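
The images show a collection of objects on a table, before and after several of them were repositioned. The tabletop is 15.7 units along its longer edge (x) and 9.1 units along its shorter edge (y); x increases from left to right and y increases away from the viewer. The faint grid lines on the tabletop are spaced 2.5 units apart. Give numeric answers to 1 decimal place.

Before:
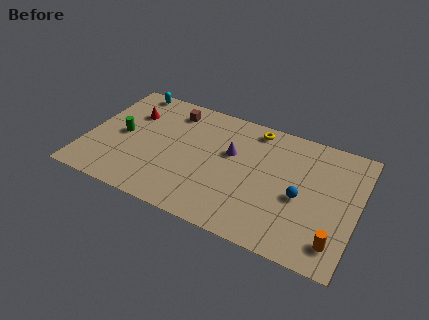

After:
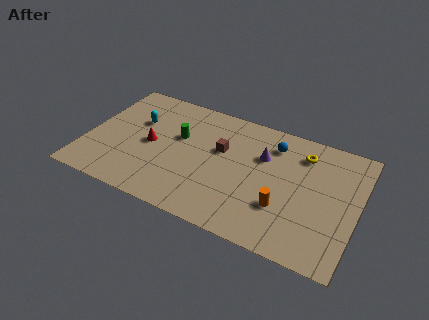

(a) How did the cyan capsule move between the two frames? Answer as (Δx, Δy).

(0.8, -2.4)

From the two frames, the cyan capsule sits at roughly (1.9, 8.3) before and (2.7, 5.9) after.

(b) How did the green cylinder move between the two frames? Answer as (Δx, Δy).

(3.2, 1.1)

From the two frames, the green cylinder sits at roughly (2.0, 4.5) before and (5.2, 5.6) after.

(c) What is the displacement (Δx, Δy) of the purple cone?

(1.8, 0.5)

The purple cone started near (8.3, 5.6) and ended near (10.1, 6.1).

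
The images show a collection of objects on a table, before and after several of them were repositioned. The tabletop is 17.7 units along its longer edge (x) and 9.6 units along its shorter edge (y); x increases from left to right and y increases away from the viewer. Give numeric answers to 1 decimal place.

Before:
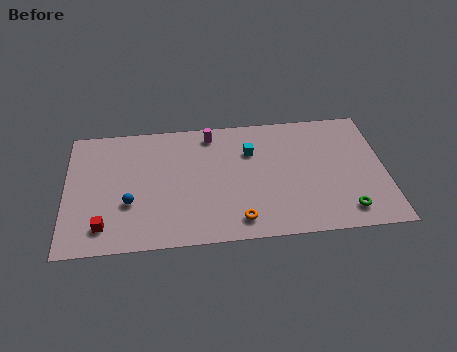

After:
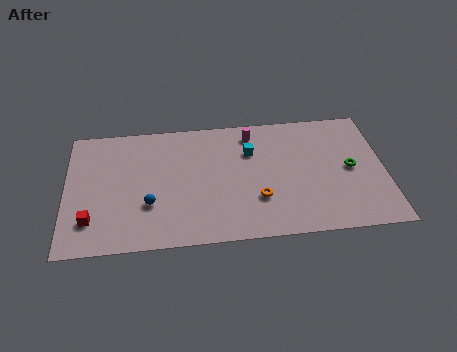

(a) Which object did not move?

the cyan cube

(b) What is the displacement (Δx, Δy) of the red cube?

(-0.7, 0.5)

The red cube was at about (2.1, 1.8) and moved to about (1.4, 2.3).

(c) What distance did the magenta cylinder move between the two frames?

2.3

The magenta cylinder was near (8.1, 8.3) before and (10.4, 8.1) after, so it travelled √(2.3² + 0.2²) ≈ 2.3 units.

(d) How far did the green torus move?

3.2

From (15.4, 1.6) to (15.8, 4.8), the green torus covered √(0.4² + 3.2²) ≈ 3.2 units.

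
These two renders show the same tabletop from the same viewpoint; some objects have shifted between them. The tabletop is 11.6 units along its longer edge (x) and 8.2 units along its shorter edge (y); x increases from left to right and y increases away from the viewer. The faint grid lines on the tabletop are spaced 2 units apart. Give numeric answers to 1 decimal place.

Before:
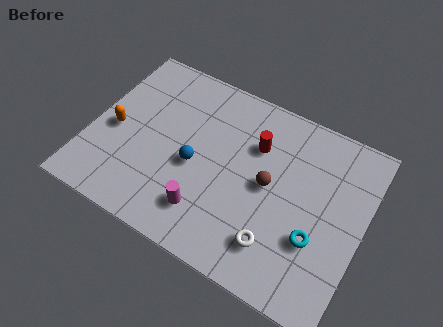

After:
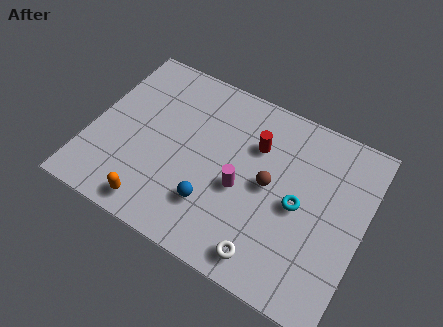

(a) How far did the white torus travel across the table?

0.8

From (8.3, 1.8) to (8.0, 1.1), the white torus covered √(0.3² + 0.7²) ≈ 0.8 units.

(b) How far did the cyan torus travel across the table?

1.4

From (9.8, 2.8) to (8.9, 3.9), the cyan torus covered √(0.9² + 1.1²) ≈ 1.4 units.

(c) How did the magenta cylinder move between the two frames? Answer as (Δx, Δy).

(1.2, 1.7)

From the two frames, the magenta cylinder sits at roughly (5.3, 1.8) before and (6.5, 3.5) after.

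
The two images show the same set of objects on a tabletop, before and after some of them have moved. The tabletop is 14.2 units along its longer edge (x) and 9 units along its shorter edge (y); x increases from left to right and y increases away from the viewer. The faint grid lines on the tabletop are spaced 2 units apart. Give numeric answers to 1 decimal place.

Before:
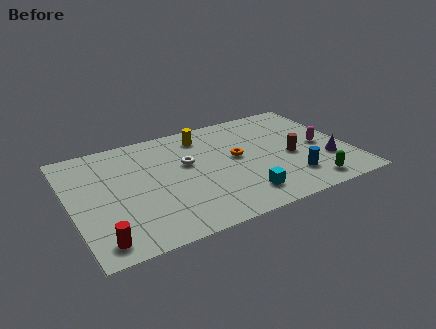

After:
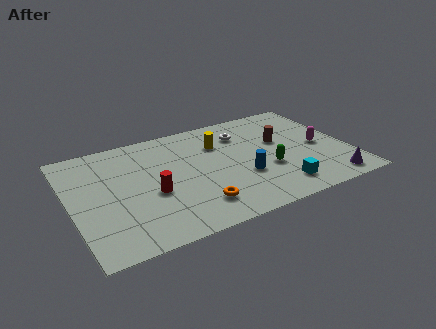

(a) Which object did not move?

the magenta capsule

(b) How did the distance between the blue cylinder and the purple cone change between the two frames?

+2.6

They were about 2.1 units apart before and 4.7 after — 2.6 units further apart.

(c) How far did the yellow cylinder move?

1.2

The yellow cylinder was near (7.1, 7.4) before and (7.8, 6.4) after, so it travelled √(0.7² + 1.0²) ≈ 1.2 units.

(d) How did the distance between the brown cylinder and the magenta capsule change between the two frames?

+0.6

The distance was about 1.6 in the first image and 2.2 in the second, so they moved 0.6 units further apart.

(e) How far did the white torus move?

3.4

The white torus was near (6.0, 5.4) before and (9.1, 6.8) after, so it travelled √(3.1² + 1.4²) ≈ 3.4 units.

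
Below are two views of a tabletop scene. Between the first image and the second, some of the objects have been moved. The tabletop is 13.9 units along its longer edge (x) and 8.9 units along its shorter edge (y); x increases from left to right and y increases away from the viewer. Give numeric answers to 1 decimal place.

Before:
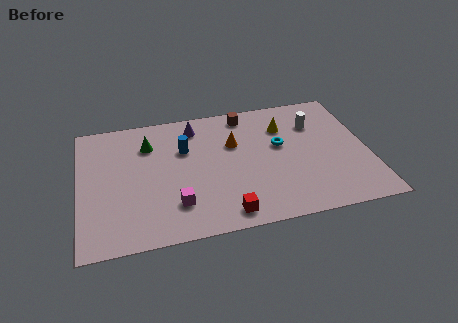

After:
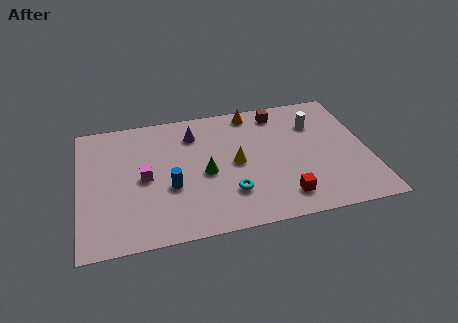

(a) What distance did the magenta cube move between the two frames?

2.5

The magenta cube moved from about (4.5, 2.2) to (3.1, 4.3), a distance of √(1.4² + 2.1²) ≈ 2.5.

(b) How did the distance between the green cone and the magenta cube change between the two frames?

-1.6

They were about 4.5 units apart before and 2.9 after — 1.6 units closer together.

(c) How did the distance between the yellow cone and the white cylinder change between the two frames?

+3.0

The distance was about 1.5 in the first image and 4.5 in the second, so they moved 3.0 units further apart.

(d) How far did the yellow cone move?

3.3

The yellow cone moved from about (10.0, 6.5) to (7.5, 4.4), a distance of √(2.5² + 2.1²) ≈ 3.3.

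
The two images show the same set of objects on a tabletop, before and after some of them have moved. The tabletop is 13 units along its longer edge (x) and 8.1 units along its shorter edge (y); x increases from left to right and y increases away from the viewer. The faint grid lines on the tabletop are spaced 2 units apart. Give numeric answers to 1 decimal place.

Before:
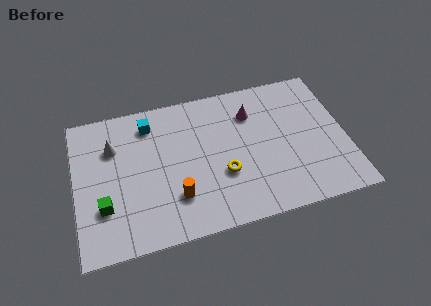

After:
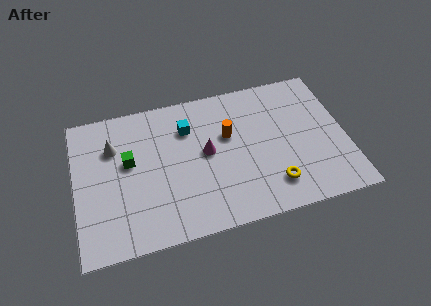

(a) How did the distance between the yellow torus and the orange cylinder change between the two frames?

+1.4

They were about 2.4 units apart before and 3.8 after — 1.4 units further apart.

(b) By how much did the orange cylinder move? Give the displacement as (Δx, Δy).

(2.7, 2.8)

From the two frames, the orange cylinder sits at roughly (4.7, 2.2) before and (7.4, 5.0) after.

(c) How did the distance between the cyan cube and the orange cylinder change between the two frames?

-2.4

They were about 4.5 units apart before and 2.1 after — 2.4 units closer together.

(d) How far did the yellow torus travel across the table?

2.6

From (7.0, 2.9) to (9.3, 1.7), the yellow torus covered √(2.3² + 1.2²) ≈ 2.6 units.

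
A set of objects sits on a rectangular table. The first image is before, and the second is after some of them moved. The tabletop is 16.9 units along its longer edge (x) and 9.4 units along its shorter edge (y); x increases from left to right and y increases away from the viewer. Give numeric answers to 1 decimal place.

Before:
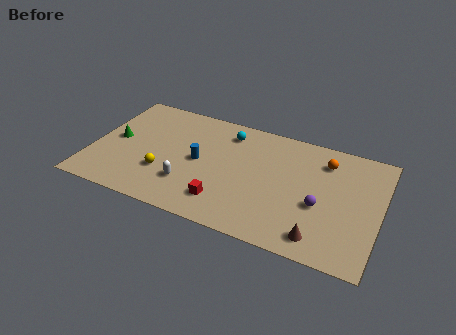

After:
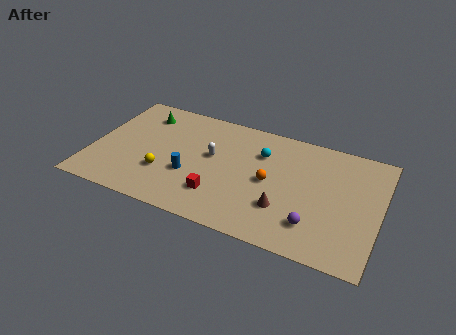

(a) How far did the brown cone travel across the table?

2.6

The brown cone moved from about (13.7, 1.4) to (11.5, 2.8), a distance of √(2.2² + 1.4²) ≈ 2.6.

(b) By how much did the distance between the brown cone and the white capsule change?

-2.7

Before: roughly 7.9 units apart; after: 5.2. That's 2.7 units closer together.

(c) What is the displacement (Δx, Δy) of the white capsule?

(1.1, 2.8)

The white capsule started near (5.9, 2.6) and ended near (7.0, 5.4).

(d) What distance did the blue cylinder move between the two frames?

1.4

The blue cylinder moved from about (6.3, 4.7) to (5.9, 3.4), a distance of √(0.4² + 1.3²) ≈ 1.4.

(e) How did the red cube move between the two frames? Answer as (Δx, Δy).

(-0.4, 0.4)

The red cube was at about (8.1, 2.0) and moved to about (7.7, 2.4).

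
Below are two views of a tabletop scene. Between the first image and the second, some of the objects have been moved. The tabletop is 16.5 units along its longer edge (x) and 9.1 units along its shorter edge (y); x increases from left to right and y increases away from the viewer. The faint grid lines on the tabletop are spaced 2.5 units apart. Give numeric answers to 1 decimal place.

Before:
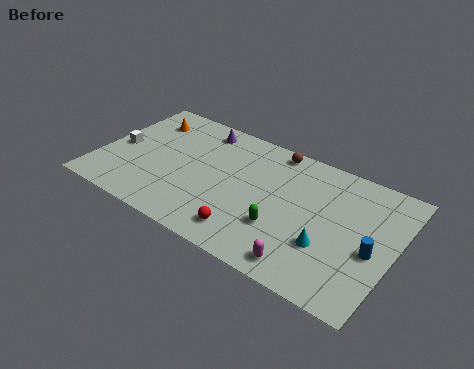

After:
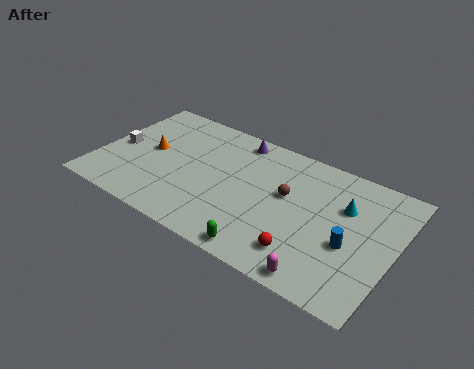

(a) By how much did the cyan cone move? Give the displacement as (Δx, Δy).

(0.5, 3.1)

From the two frames, the cyan cone sits at roughly (13.1, 3.0) before and (13.6, 6.1) after.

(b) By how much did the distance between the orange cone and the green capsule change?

-1.3

The distance was about 9.6 in the first image and 8.3 in the second, so they moved 1.3 units closer together.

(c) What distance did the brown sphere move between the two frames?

3.1

The brown sphere was near (9.3, 8.2) before and (10.5, 5.3) after, so it travelled √(1.2² + 2.9²) ≈ 3.1 units.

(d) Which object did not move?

the white cube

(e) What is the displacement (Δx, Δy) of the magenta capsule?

(0.9, -0.3)

From the two frames, the magenta capsule sits at roughly (12.2, 1.2) before and (13.1, 0.9) after.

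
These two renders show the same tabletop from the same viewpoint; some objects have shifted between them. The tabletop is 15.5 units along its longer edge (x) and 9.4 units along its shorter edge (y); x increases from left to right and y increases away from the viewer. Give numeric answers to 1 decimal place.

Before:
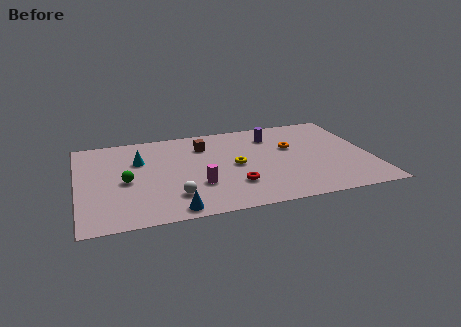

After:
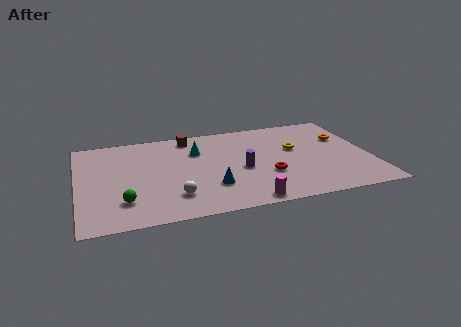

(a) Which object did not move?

the white sphere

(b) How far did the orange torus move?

2.9

From (11.4, 5.8) to (14.3, 6.2), the orange torus covered √(2.9² + 0.4²) ≈ 2.9 units.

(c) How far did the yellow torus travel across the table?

3.4

The yellow torus moved from about (8.3, 4.6) to (11.6, 5.6), a distance of √(3.3² + 1.0²) ≈ 3.4.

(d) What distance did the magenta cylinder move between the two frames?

3.3

The magenta cylinder was near (6.2, 3.0) before and (8.6, 0.8) after, so it travelled √(2.4² + 2.2²) ≈ 3.3 units.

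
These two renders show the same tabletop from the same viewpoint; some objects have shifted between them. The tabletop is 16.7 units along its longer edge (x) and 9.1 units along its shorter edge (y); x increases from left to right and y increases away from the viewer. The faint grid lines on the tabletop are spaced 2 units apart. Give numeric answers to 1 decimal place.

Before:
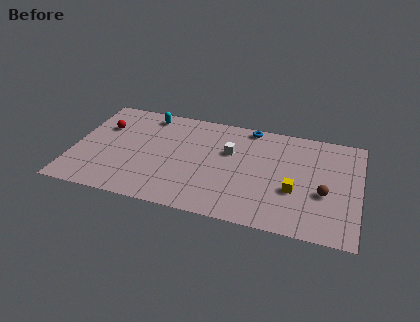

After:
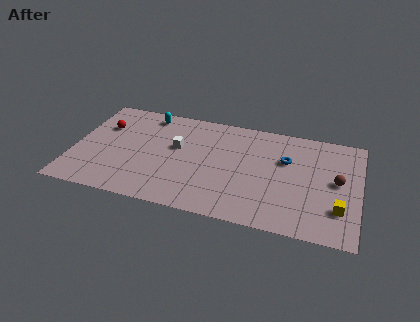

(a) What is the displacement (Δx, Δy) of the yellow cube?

(2.6, -0.9)

The yellow cube started near (13.0, 3.4) and ended near (15.6, 2.5).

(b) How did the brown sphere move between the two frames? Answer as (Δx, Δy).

(0.7, 1.2)

The brown sphere started near (14.7, 3.6) and ended near (15.4, 4.8).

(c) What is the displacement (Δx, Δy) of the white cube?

(-3.1, -0.4)

The white cube was at about (9.1, 5.8) and moved to about (6.0, 5.4).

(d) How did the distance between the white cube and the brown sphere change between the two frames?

+3.4

Before: roughly 6.0 units apart; after: 9.4. That's 3.4 units further apart.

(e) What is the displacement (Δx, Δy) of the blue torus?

(2.3, -2.4)

From the two frames, the blue torus sits at roughly (10.1, 8.3) before and (12.4, 5.9) after.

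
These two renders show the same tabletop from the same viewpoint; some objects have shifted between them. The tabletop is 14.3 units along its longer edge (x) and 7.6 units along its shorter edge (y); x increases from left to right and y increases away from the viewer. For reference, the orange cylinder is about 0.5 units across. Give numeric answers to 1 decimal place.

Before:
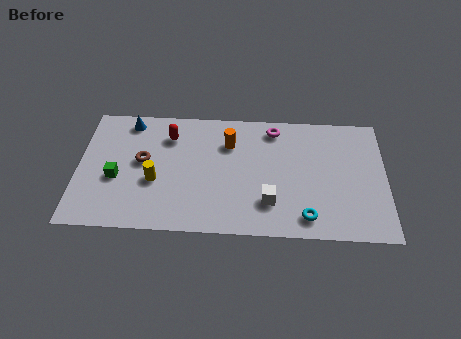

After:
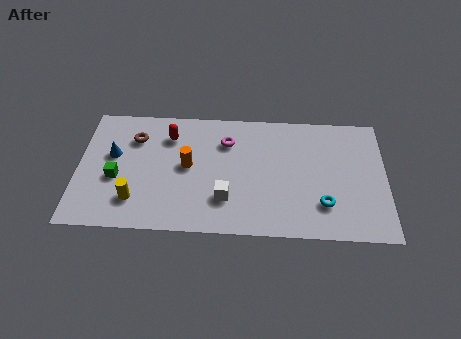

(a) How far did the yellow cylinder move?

1.5

From (3.6, 3.0) to (2.7, 1.8), the yellow cylinder covered √(0.9² + 1.2²) ≈ 1.5 units.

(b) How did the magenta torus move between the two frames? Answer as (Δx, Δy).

(-2.2, -0.9)

The magenta torus was at about (9.1, 6.5) and moved to about (6.9, 5.6).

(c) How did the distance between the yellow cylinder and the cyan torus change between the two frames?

+1.5

The distance was about 7.2 in the first image and 8.7 in the second, so they moved 1.5 units further apart.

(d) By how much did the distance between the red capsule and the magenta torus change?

-2.2

They were about 4.9 units apart before and 2.7 after — 2.2 units closer together.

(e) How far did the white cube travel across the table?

2.0

The white cube was near (8.9, 2.0) before and (6.9, 2.1) after, so it travelled √(2.0² + 0.1²) ≈ 2.0 units.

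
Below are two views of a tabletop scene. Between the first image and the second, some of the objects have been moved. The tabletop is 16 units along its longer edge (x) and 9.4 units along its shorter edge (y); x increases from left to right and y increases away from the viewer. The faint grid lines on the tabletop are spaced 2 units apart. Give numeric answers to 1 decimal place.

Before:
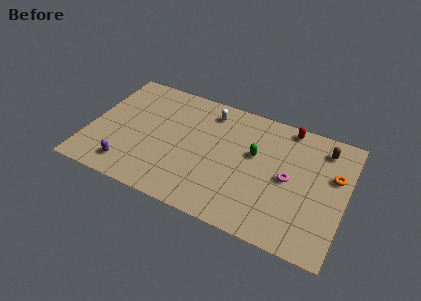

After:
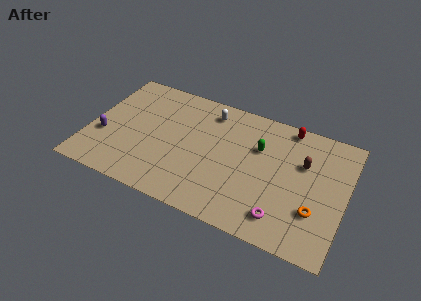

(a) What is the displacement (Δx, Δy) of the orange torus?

(-0.9, -3.0)

The orange torus started near (15.2, 5.9) and ended near (14.3, 2.9).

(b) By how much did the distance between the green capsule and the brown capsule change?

-1.8

The distance was about 4.6 in the first image and 2.8 in the second, so they moved 1.8 units closer together.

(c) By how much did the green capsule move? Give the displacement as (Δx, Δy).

(0.2, 0.6)

The green capsule started near (10.3, 5.6) and ended near (10.5, 6.2).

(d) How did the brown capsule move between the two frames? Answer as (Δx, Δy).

(-1.1, -1.6)

The brown capsule was at about (14.4, 7.7) and moved to about (13.3, 6.1).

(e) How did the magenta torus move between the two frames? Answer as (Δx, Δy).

(-0.1, -2.9)

The magenta torus started near (12.5, 4.6) and ended near (12.4, 1.7).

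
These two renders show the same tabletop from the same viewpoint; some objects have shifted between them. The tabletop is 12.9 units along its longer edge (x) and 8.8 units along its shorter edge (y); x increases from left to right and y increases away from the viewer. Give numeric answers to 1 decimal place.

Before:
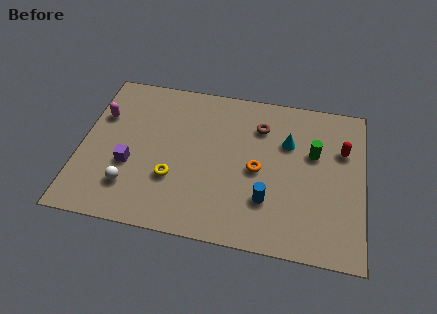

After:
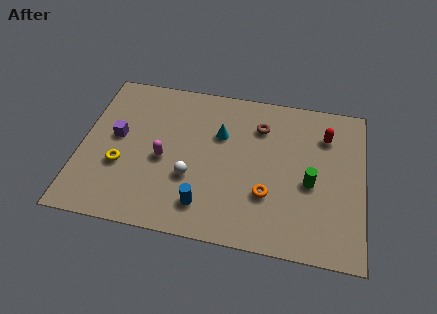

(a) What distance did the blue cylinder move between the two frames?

2.9

The blue cylinder moved from about (8.6, 2.5) to (5.8, 1.7), a distance of √(2.8² + 0.8²) ≈ 2.9.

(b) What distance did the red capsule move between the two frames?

1.1

The red capsule was near (11.9, 5.9) before and (11.1, 6.6) after, so it travelled √(0.8² + 0.7²) ≈ 1.1 units.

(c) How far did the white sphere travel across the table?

2.9

The white sphere moved from about (2.4, 2.1) to (5.1, 3.1), a distance of √(2.7² + 1.0²) ≈ 2.9.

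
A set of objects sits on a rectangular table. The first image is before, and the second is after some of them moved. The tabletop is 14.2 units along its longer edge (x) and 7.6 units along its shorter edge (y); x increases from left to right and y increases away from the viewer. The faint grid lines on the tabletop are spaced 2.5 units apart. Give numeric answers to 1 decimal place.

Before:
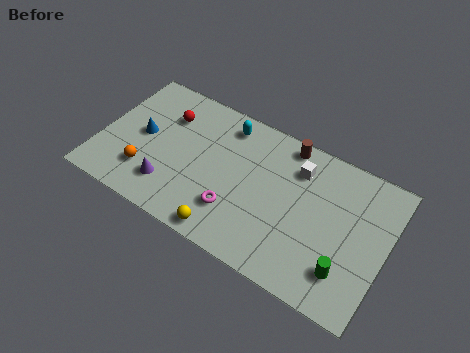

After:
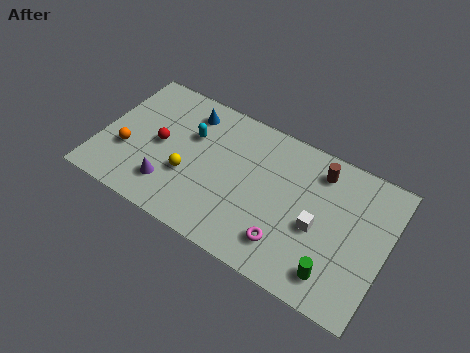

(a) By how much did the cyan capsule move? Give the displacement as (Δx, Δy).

(-1.6, -1.4)

The cyan capsule started near (5.9, 6.4) and ended near (4.3, 5.0).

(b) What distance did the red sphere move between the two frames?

1.7

The red sphere was near (3.0, 5.5) before and (2.9, 3.8) after, so it travelled √(0.1² + 1.7²) ≈ 1.7 units.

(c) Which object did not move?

the purple cone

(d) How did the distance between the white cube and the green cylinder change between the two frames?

-2.7

The distance was about 4.9 in the first image and 2.2 in the second, so they moved 2.7 units closer together.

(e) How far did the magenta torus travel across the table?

2.6

The magenta torus moved from about (7.0, 2.1) to (9.6, 1.7), a distance of √(2.6² + 0.4²) ≈ 2.6.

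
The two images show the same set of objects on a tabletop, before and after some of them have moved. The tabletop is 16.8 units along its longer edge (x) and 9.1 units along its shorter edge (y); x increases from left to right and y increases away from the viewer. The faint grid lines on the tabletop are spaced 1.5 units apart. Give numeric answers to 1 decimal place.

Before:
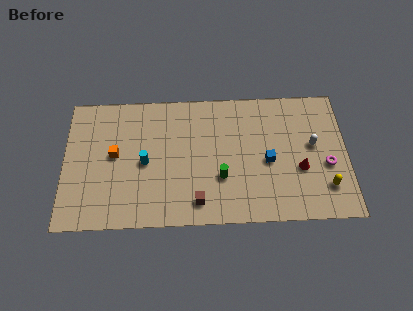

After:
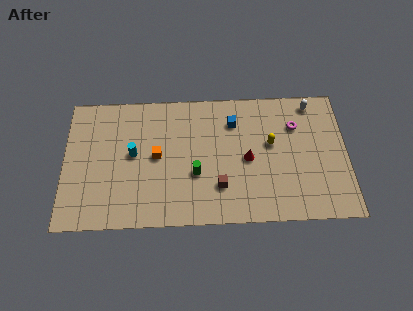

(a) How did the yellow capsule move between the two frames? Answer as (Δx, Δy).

(-3.2, 3.1)

The yellow capsule started near (15.5, 2.2) and ended near (12.3, 5.3).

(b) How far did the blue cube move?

3.4

The blue cube moved from about (12.1, 4.1) to (10.1, 6.9), a distance of √(2.0² + 2.8²) ≈ 3.4.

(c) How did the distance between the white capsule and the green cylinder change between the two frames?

+2.5

The distance was about 5.9 in the first image and 8.4 in the second, so they moved 2.5 units further apart.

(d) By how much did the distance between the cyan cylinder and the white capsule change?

+1.1

Before: roughly 10.0 units apart; after: 11.1. That's 1.1 units further apart.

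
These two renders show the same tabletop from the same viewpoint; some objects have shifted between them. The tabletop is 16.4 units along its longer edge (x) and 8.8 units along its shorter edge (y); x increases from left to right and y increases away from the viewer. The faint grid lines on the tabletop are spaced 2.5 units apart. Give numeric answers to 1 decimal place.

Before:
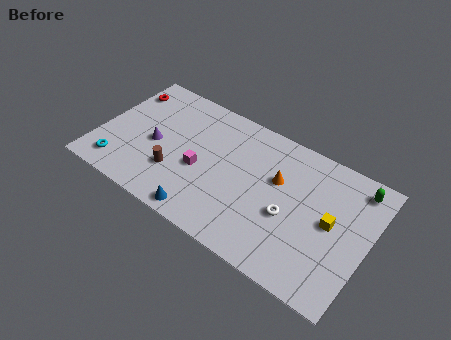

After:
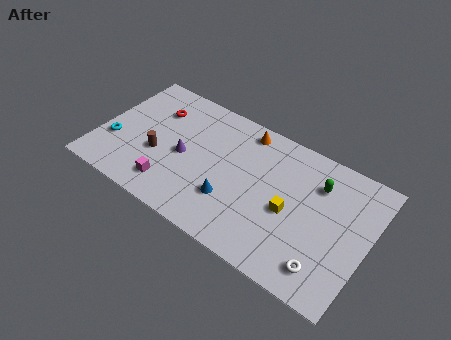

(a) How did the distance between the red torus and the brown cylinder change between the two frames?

-2.7

They were about 5.8 units apart before and 3.1 after — 2.7 units closer together.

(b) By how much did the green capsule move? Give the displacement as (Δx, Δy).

(-2.2, -1.0)

The green capsule was at about (15.3, 7.5) and moved to about (13.1, 6.5).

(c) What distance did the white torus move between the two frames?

3.2

The white torus was near (11.8, 3.6) before and (14.3, 1.6) after, so it travelled √(2.5² + 2.0²) ≈ 3.2 units.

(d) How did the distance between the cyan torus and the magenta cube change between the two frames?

-1.2

The distance was about 5.2 in the first image and 4.0 in the second, so they moved 1.2 units closer together.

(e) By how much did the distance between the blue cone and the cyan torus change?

+2.0

The distance was about 5.4 in the first image and 7.4 in the second, so they moved 2.0 units further apart.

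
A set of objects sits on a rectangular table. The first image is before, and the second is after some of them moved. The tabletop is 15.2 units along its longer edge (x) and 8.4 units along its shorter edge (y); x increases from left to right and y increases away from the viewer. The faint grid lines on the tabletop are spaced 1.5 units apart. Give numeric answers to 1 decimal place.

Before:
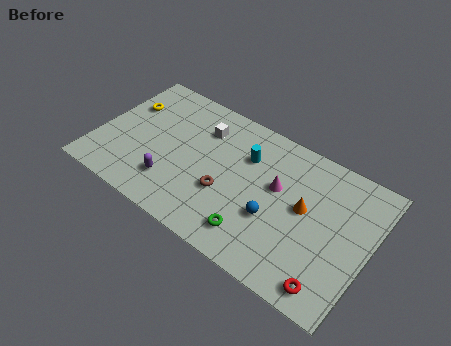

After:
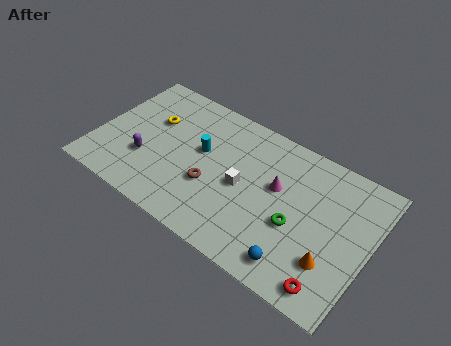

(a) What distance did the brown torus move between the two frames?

0.8

From (7.4, 3.1) to (6.6, 3.1), the brown torus covered √(0.8² + 0.0²) ≈ 0.8 units.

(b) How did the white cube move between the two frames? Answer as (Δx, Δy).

(2.7, -2.3)

The white cube was at about (5.5, 6.3) and moved to about (8.2, 4.0).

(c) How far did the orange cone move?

2.8

The orange cone moved from about (11.6, 4.6) to (13.4, 2.4), a distance of √(1.8² + 2.2²) ≈ 2.8.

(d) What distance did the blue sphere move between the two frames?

2.4

The blue sphere was near (10.1, 3.1) before and (11.7, 1.3) after, so it travelled √(1.6² + 1.8²) ≈ 2.4 units.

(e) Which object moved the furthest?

the white cube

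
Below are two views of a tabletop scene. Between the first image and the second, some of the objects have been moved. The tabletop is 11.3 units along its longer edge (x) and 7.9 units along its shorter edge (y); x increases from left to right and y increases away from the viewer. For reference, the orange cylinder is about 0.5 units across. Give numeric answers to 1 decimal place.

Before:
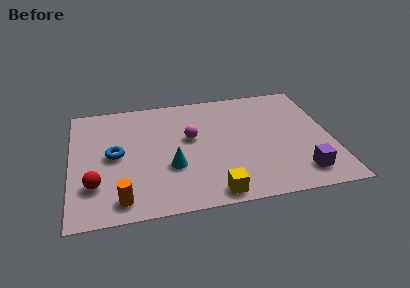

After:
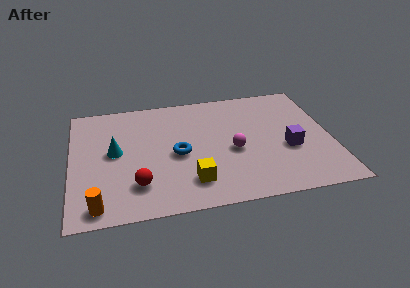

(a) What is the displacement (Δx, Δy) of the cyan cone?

(-2.4, 1.4)

The cyan cone started near (4.3, 2.8) and ended near (1.9, 4.2).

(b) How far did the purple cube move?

1.7

The purple cube was near (9.8, 1.4) before and (9.4, 3.1) after, so it travelled √(0.4² + 1.7²) ≈ 1.7 units.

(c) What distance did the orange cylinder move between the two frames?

1.0

From (2.1, 1.1) to (1.1, 0.9), the orange cylinder covered √(1.0² + 0.2²) ≈ 1.0 units.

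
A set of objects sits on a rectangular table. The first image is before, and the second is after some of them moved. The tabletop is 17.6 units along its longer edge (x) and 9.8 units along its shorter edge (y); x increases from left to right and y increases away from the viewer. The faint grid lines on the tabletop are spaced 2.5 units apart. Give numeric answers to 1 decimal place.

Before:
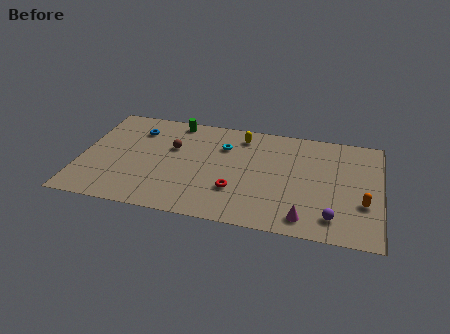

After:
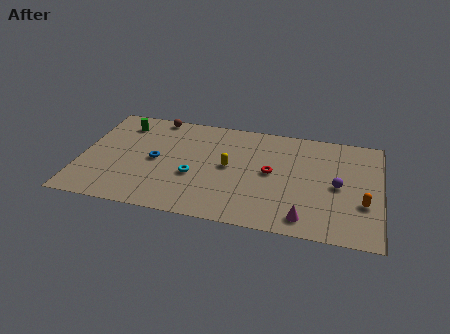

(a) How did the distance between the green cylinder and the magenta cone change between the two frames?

+2.0

They were about 10.9 units apart before and 12.9 after — 2.0 units further apart.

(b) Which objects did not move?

the magenta cone and the orange capsule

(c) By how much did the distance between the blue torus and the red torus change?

-0.8

They were about 7.6 units apart before and 6.8 after — 0.8 units closer together.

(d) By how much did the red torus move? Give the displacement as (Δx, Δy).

(2.0, 2.1)

The red torus started near (9.2, 3.0) and ended near (11.2, 5.1).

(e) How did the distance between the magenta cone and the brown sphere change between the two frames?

+2.6

Before: roughly 9.3 units apart; after: 11.9. That's 2.6 units further apart.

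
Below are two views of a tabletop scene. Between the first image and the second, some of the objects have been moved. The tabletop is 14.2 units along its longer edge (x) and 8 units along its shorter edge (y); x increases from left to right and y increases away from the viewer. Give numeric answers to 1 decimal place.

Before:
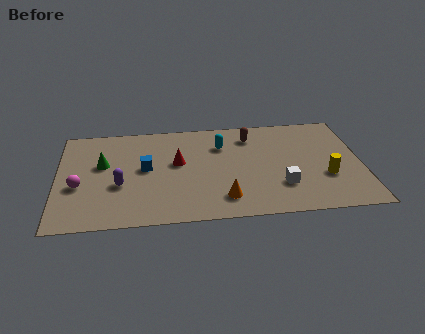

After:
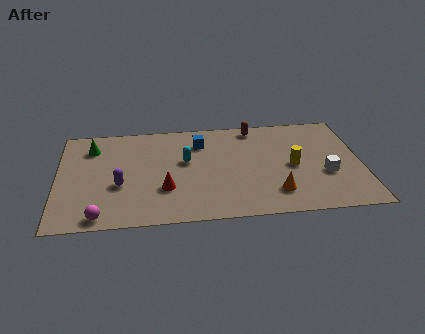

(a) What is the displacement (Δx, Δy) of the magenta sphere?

(1.0, -2.4)

From the two frames, the magenta sphere sits at roughly (1.0, 3.2) before and (2.0, 0.8) after.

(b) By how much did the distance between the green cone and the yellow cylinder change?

-0.9

They were about 10.6 units apart before and 9.7 after — 0.9 units closer together.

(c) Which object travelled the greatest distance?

the blue cube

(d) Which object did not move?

the purple capsule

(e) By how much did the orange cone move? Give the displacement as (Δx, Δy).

(2.4, 0.2)

The orange cone was at about (7.7, 1.6) and moved to about (10.1, 1.8).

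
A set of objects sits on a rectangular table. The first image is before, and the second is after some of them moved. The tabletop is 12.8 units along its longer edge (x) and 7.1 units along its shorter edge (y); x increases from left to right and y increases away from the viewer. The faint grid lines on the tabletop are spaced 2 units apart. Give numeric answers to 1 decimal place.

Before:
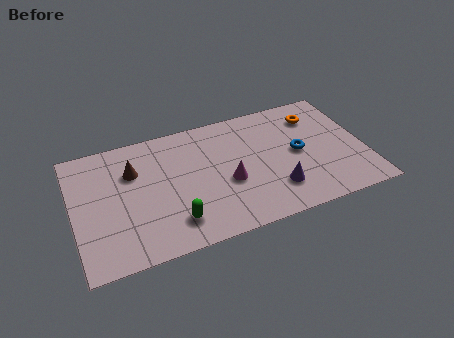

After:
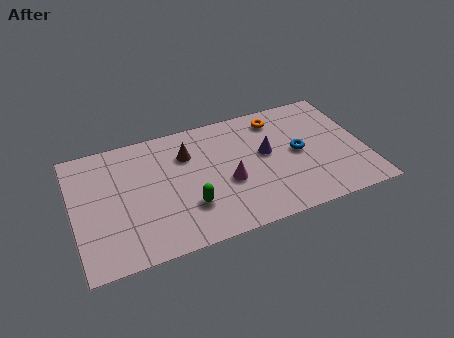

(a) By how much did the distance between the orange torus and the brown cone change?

-4.0

The distance was about 8.2 in the first image and 4.2 in the second, so they moved 4.0 units closer together.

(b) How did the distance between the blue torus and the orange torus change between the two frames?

+0.3

They were about 2.1 units apart before and 2.4 after — 0.3 units further apart.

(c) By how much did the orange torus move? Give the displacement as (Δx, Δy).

(-1.7, 0.4)

The orange torus was at about (10.9, 5.5) and moved to about (9.2, 5.9).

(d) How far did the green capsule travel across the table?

0.9

The green capsule was near (4.2, 1.5) before and (4.9, 2.1) after, so it travelled √(0.7² + 0.6²) ≈ 0.9 units.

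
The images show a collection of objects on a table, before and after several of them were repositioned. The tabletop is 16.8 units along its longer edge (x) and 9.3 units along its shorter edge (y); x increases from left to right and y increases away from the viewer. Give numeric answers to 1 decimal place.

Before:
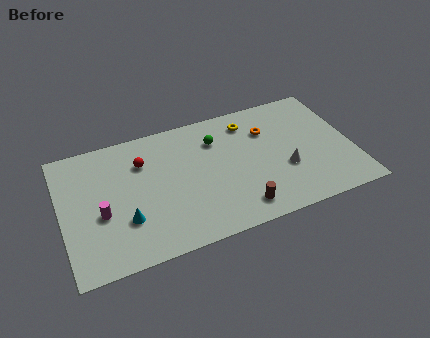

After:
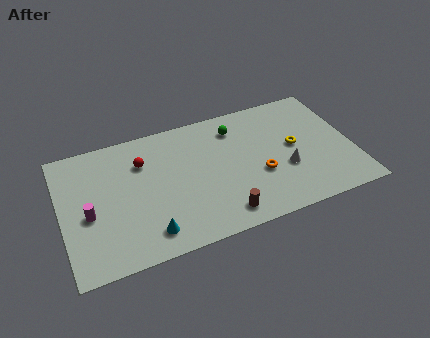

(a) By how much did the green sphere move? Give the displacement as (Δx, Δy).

(1.2, 0.5)

The green sphere was at about (9.1, 6.9) and moved to about (10.3, 7.4).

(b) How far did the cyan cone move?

1.8

The cyan cone moved from about (3.5, 2.9) to (4.7, 1.6), a distance of √(1.2² + 1.3²) ≈ 1.8.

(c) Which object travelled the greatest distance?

the yellow torus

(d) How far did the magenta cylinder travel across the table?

0.7

The magenta cylinder moved from about (2.2, 3.8) to (1.5, 4.0), a distance of √(0.7² + 0.2²) ≈ 0.7.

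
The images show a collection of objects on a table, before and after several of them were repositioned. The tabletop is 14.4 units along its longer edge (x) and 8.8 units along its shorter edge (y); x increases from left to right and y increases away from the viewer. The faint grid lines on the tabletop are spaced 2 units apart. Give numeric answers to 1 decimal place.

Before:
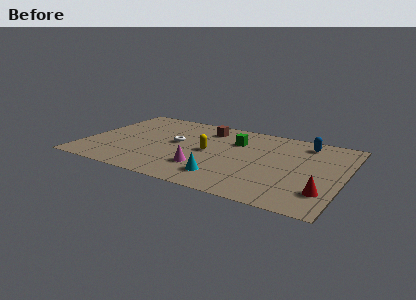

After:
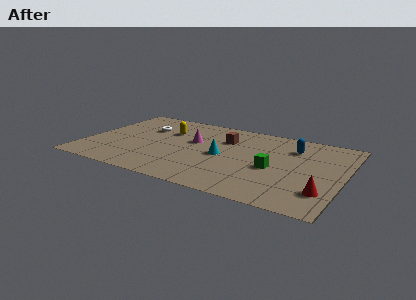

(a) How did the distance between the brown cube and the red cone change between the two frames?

-1.5

Before: roughly 8.6 units apart; after: 7.1. That's 1.5 units closer together.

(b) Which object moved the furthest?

the green cube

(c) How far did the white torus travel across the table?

2.3

From (5.0, 4.8) to (3.0, 6.0), the white torus covered √(2.0² + 1.2²) ≈ 2.3 units.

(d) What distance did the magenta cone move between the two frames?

3.1

The magenta cone was near (6.9, 2.4) before and (5.9, 5.3) after, so it travelled √(1.0² + 2.9²) ≈ 3.1 units.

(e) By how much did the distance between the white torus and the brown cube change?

+1.9

The distance was about 2.7 in the first image and 4.6 in the second, so they moved 1.9 units further apart.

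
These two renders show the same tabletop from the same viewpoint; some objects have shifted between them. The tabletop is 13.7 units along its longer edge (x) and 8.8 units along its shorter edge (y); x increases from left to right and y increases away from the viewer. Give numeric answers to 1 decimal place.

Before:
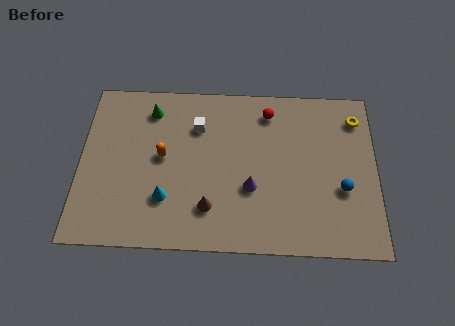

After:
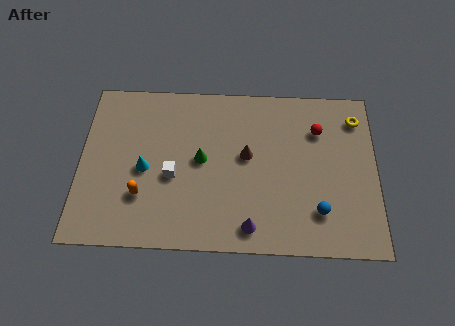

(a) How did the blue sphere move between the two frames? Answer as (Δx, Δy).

(-1.1, -1.2)

The blue sphere was at about (12.1, 3.3) and moved to about (11.0, 2.1).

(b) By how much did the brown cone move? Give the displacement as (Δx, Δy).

(1.7, 2.8)

The brown cone started near (6.0, 2.1) and ended near (7.7, 4.9).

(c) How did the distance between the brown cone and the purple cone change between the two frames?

+1.5

The distance was about 2.2 in the first image and 3.7 in the second, so they moved 1.5 units further apart.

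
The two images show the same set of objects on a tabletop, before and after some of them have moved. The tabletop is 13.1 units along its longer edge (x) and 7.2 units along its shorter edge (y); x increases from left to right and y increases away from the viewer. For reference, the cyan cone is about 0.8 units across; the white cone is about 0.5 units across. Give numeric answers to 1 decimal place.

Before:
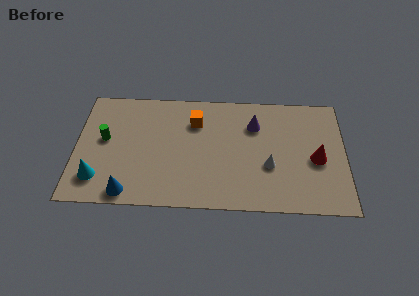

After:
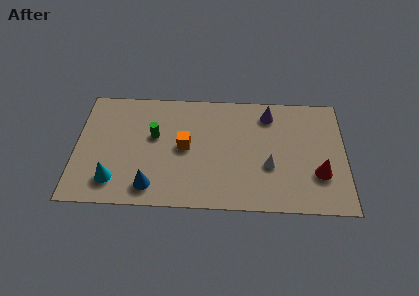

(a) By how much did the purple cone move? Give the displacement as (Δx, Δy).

(0.7, 0.7)

From the two frames, the purple cone sits at roughly (8.7, 5.2) before and (9.4, 5.9) after.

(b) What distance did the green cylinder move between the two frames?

2.4

The green cylinder moved from about (1.4, 4.0) to (3.8, 4.3), a distance of √(2.4² + 0.3²) ≈ 2.4.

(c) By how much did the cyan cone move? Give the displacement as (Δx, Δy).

(0.8, -0.1)

The cyan cone was at about (1.1, 1.6) and moved to about (1.9, 1.5).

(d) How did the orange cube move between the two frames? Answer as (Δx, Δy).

(-0.5, -1.6)

The orange cube started near (5.8, 5.3) and ended near (5.3, 3.7).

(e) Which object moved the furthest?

the green cylinder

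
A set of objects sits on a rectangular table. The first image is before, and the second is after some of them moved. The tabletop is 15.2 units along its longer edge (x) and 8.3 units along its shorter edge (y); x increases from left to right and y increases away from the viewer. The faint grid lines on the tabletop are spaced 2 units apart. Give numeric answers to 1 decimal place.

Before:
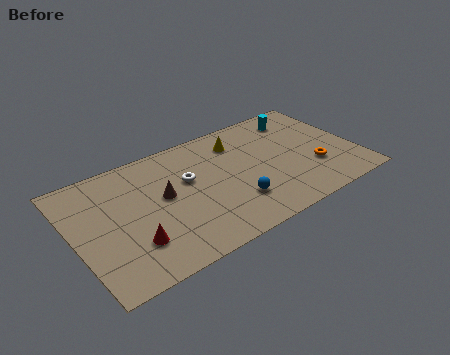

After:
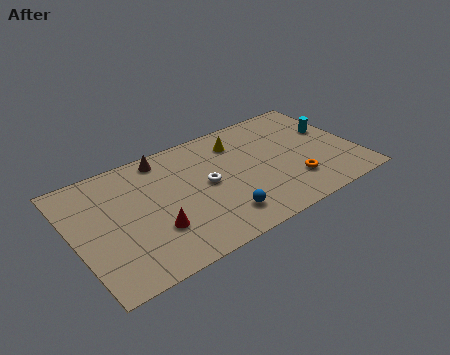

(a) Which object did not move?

the yellow cone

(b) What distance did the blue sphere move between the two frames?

1.1

The blue sphere moved from about (8.3, 2.3) to (7.4, 1.7), a distance of √(0.9² + 0.6²) ≈ 1.1.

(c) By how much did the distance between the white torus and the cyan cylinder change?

+0.4

The distance was about 6.7 in the first image and 7.1 in the second, so they moved 0.4 units further apart.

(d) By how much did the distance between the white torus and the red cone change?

-0.9

Before: roughly 4.4 units apart; after: 3.5. That's 0.9 units closer together.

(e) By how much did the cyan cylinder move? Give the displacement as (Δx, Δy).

(1.5, -1.7)

The cyan cylinder started near (12.7, 6.8) and ended near (14.2, 5.1).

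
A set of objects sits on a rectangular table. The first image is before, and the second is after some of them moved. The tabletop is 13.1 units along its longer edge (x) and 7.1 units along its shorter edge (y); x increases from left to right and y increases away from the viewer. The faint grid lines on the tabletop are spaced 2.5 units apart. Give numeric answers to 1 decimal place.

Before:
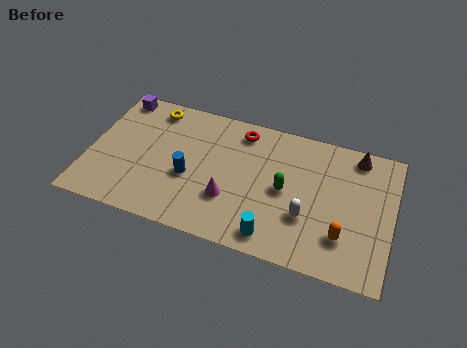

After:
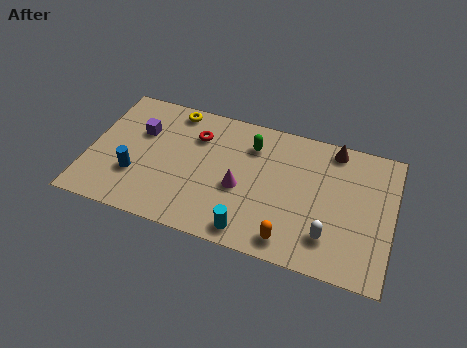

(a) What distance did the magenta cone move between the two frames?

0.8

The magenta cone was near (6.2, 2.3) before and (6.6, 3.0) after, so it travelled √(0.4² + 0.7²) ≈ 0.8 units.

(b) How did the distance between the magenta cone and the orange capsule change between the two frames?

-1.9

The distance was about 4.9 in the first image and 3.0 in the second, so they moved 1.9 units closer together.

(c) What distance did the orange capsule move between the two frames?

2.4

The orange capsule was near (11.1, 1.9) before and (8.9, 1.0) after, so it travelled √(2.2² + 0.9²) ≈ 2.4 units.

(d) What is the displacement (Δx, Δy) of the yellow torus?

(0.9, 0.2)

From the two frames, the yellow torus sits at roughly (2.5, 6.1) before and (3.4, 6.3) after.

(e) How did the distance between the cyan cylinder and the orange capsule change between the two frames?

-1.3

Before: roughly 3.0 units apart; after: 1.7. That's 1.3 units closer together.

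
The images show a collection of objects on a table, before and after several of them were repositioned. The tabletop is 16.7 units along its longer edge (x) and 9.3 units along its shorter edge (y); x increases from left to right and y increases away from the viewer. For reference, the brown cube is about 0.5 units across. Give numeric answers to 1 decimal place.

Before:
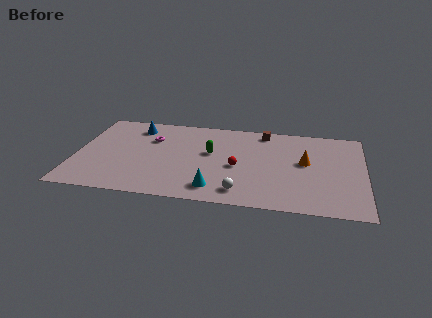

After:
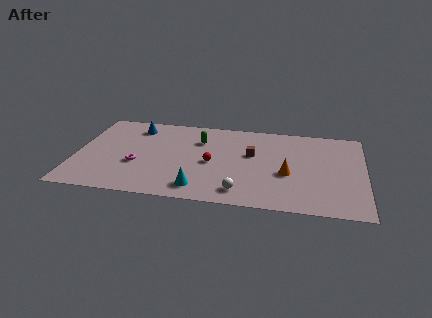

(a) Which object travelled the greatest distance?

the magenta torus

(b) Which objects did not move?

the blue cone and the white sphere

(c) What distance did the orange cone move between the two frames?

1.7

The orange cone moved from about (13.3, 5.2) to (12.3, 3.8), a distance of √(1.0² + 1.4²) ≈ 1.7.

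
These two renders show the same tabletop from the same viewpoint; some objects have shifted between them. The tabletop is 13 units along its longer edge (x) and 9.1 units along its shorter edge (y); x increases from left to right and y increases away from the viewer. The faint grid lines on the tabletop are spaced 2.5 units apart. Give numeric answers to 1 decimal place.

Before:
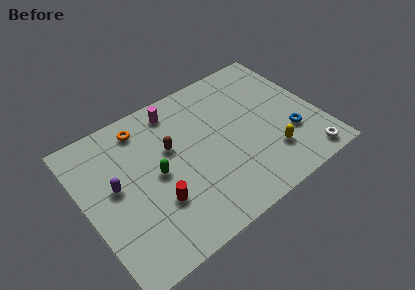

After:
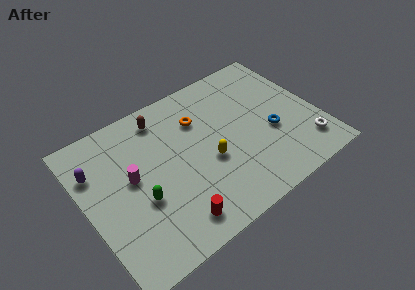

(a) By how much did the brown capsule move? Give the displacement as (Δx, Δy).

(-0.1, 2.1)

From the two frames, the brown capsule sits at roughly (4.9, 5.6) before and (4.8, 7.7) after.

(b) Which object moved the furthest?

the magenta cylinder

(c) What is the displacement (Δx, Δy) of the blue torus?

(-0.9, 0.7)

The blue torus was at about (11.2, 2.9) and moved to about (10.3, 3.6).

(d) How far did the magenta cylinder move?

4.1

The magenta cylinder was near (5.6, 7.8) before and (2.6, 5.0) after, so it travelled √(3.0² + 2.8²) ≈ 4.1 units.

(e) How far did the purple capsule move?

1.7

From (1.7, 5.0) to (0.8, 6.5), the purple capsule covered √(0.9² + 1.5²) ≈ 1.7 units.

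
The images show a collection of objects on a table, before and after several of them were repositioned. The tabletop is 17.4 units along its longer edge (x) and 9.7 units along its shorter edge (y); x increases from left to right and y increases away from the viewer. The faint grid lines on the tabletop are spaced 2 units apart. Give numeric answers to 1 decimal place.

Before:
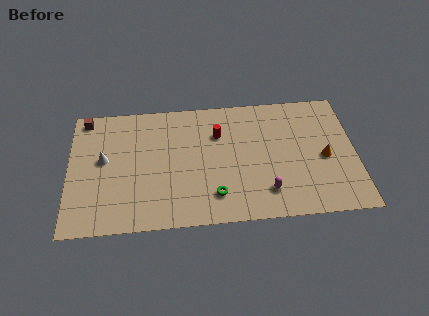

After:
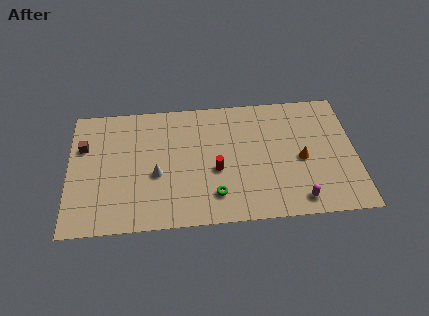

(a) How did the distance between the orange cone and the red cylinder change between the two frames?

-1.6

They were about 6.8 units apart before and 5.2 after — 1.6 units closer together.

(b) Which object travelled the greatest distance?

the white cone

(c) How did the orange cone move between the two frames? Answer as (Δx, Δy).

(-1.4, 0.0)

From the two frames, the orange cone sits at roughly (15.5, 4.4) before and (14.1, 4.4) after.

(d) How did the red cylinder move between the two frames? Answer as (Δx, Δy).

(-0.2, -2.8)

The red cylinder was at about (9.1, 6.8) and moved to about (8.9, 4.0).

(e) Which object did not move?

the green torus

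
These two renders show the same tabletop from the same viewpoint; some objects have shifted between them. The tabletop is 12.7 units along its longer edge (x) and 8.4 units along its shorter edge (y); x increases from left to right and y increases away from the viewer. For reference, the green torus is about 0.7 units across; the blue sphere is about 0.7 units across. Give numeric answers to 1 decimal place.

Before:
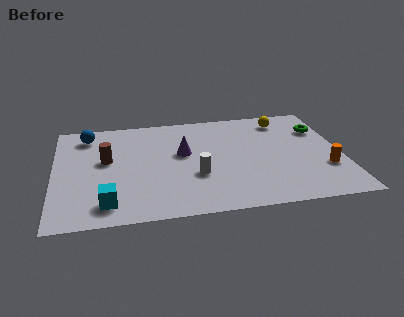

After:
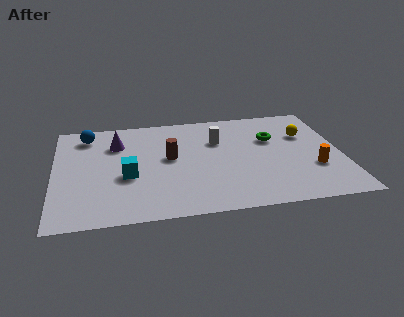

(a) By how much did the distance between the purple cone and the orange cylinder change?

+2.6

They were about 6.6 units apart before and 9.2 after — 2.6 units further apart.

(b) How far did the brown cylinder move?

2.8

The brown cylinder moved from about (2.3, 4.8) to (5.1, 4.6), a distance of √(2.8² + 0.2²) ≈ 2.8.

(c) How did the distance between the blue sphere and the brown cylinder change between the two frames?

+2.0

They were about 2.3 units apart before and 4.3 after — 2.0 units further apart.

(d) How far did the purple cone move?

3.1

The purple cone was near (5.7, 4.9) before and (2.8, 6.1) after, so it travelled √(2.9² + 1.2²) ≈ 3.1 units.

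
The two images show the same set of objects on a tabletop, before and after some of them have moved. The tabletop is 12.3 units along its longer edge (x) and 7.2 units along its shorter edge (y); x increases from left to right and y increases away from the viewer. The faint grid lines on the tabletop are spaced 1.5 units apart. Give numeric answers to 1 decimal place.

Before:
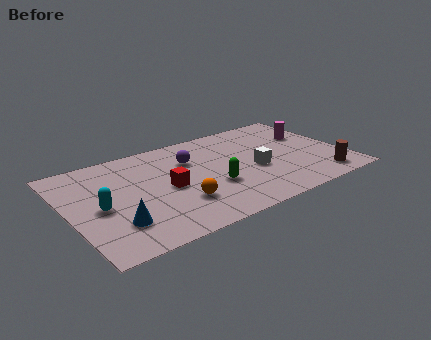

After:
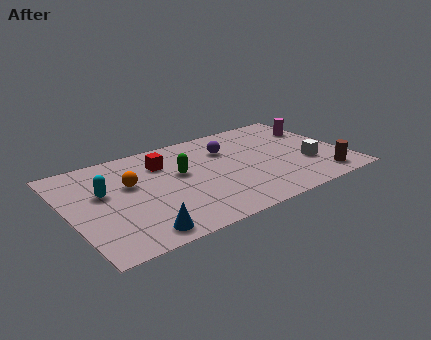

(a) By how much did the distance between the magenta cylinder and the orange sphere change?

+1.7

They were about 7.0 units apart before and 8.7 after — 1.7 units further apart.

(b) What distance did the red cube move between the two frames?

1.9

The red cube was near (4.3, 3.4) before and (4.4, 5.3) after, so it travelled √(0.1² + 1.9²) ≈ 1.9 units.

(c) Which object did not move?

the brown cylinder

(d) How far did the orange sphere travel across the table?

2.9

The orange sphere was near (4.6, 2.1) before and (2.8, 4.4) after, so it travelled √(1.8² + 2.3²) ≈ 2.9 units.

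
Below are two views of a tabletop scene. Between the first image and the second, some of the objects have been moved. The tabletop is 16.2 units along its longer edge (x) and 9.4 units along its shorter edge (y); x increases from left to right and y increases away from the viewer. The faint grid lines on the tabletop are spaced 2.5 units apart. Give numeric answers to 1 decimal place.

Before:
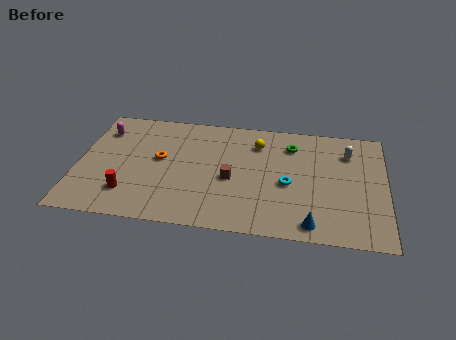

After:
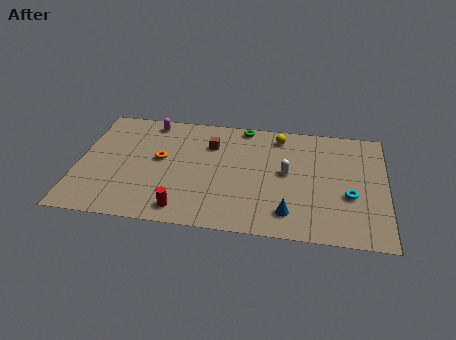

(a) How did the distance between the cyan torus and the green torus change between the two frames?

+4.4

They were about 3.2 units apart before and 7.6 after — 4.4 units further apart.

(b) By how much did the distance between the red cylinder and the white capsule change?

-5.9

They were about 12.4 units apart before and 6.5 after — 5.9 units closer together.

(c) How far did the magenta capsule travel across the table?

2.7

The magenta capsule moved from about (1.1, 7.2) to (3.6, 8.3), a distance of √(2.5² + 1.1²) ≈ 2.7.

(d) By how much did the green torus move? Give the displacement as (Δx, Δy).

(-2.6, 1.3)

The green torus was at about (11.2, 7.3) and moved to about (8.6, 8.6).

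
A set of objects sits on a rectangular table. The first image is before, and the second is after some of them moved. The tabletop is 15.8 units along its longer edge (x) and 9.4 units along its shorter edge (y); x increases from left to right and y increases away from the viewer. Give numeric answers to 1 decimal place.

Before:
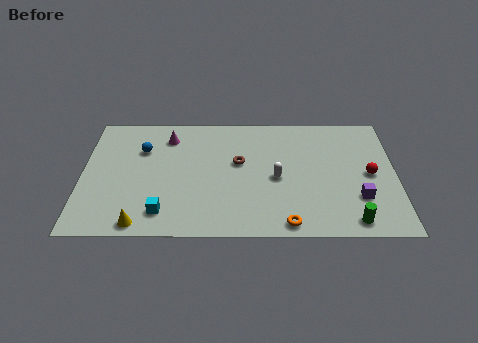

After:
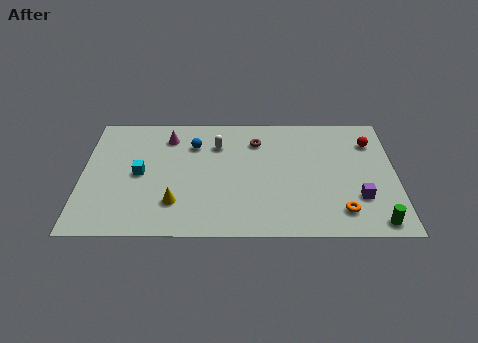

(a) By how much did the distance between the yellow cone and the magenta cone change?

-1.6

They were about 6.7 units apart before and 5.1 after — 1.6 units closer together.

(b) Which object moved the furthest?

the white capsule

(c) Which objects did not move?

the purple cube and the magenta cone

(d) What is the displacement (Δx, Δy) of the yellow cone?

(1.7, 1.5)

The yellow cone started near (3.0, 0.9) and ended near (4.7, 2.4).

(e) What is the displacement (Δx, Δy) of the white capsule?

(-3.0, 2.6)

From the two frames, the white capsule sits at roughly (9.8, 4.3) before and (6.8, 6.9) after.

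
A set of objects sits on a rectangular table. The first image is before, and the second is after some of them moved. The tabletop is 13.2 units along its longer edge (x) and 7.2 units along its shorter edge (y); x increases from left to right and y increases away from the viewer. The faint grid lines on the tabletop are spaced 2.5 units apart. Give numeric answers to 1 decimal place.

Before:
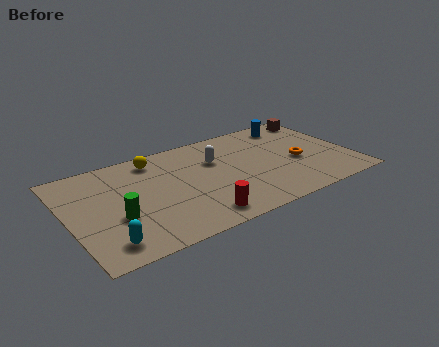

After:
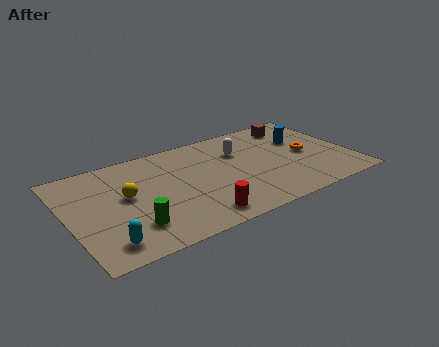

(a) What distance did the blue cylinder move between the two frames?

1.4

The blue cylinder was near (11.0, 6.1) before and (11.2, 4.7) after, so it travelled √(0.2² + 1.4²) ≈ 1.4 units.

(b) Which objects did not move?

the cyan capsule and the red cylinder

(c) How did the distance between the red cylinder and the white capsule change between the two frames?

+0.7

Before: roughly 4.0 units apart; after: 4.7. That's 0.7 units further apart.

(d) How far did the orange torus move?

0.6

The orange torus was near (10.7, 3.1) before and (11.2, 3.5) after, so it travelled √(0.5² + 0.4²) ≈ 0.6 units.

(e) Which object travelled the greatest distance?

the yellow sphere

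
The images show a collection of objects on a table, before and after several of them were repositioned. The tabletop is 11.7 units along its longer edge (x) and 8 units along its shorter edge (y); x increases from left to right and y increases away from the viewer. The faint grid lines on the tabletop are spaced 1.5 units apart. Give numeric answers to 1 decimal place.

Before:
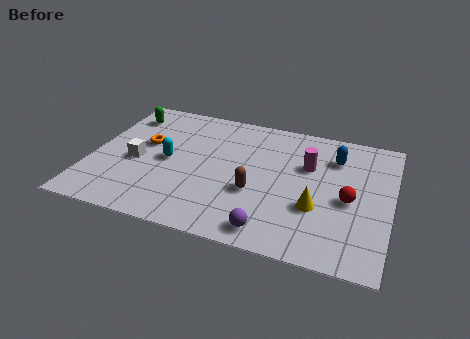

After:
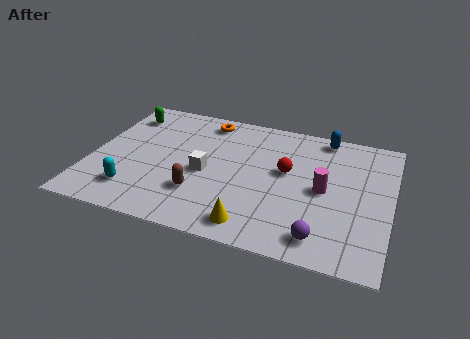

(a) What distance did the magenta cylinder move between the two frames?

1.5

The magenta cylinder moved from about (8.4, 5.2) to (9.1, 3.9), a distance of √(0.7² + 1.3²) ≈ 1.5.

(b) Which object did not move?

the green capsule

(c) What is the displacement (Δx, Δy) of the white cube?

(2.7, 0.1)

The white cube started near (1.8, 3.5) and ended near (4.5, 3.6).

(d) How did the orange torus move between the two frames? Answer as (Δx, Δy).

(2.2, 2.2)

The orange torus was at about (2.0, 4.7) and moved to about (4.2, 6.9).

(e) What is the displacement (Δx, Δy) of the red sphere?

(-2.5, 1.0)

From the two frames, the red sphere sits at roughly (10.1, 3.6) before and (7.6, 4.6) after.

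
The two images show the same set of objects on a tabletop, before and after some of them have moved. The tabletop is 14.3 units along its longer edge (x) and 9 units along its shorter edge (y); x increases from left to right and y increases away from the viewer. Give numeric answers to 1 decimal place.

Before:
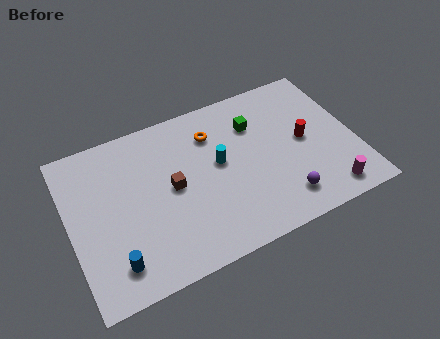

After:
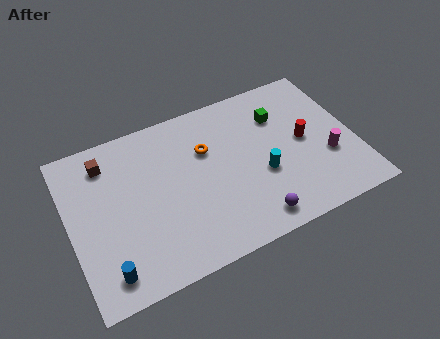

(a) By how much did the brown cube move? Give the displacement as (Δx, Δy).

(-3.0, 2.7)

The brown cube started near (5.1, 4.6) and ended near (2.1, 7.3).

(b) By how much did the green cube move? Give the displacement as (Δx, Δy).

(1.3, 0.0)

From the two frames, the green cube sits at roughly (9.5, 6.5) before and (10.8, 6.5) after.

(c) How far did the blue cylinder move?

0.5

From (1.9, 1.7) to (1.5, 1.4), the blue cylinder covered √(0.4² + 0.3²) ≈ 0.5 units.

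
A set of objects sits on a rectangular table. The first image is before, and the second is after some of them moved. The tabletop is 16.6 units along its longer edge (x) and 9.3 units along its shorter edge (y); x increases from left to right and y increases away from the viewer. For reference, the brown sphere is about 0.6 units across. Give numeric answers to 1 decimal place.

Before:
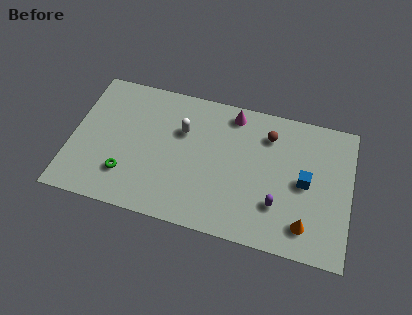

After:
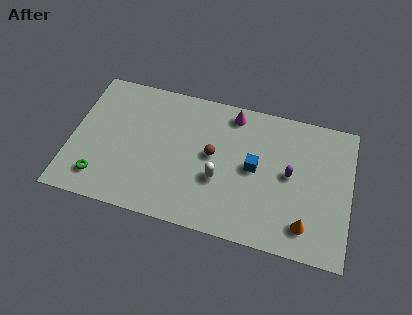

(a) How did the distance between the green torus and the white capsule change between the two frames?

+2.3

They were about 4.9 units apart before and 7.2 after — 2.3 units further apart.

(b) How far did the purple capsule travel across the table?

2.3

The purple capsule was near (12.4, 2.7) before and (13.0, 4.9) after, so it travelled √(0.6² + 2.2²) ≈ 2.3 units.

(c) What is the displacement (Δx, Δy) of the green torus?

(-1.5, -0.6)

The green torus started near (3.4, 2.4) and ended near (1.9, 1.8).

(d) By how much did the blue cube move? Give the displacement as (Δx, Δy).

(-3.0, 0.2)

The blue cube started near (13.9, 4.6) and ended near (10.9, 4.8).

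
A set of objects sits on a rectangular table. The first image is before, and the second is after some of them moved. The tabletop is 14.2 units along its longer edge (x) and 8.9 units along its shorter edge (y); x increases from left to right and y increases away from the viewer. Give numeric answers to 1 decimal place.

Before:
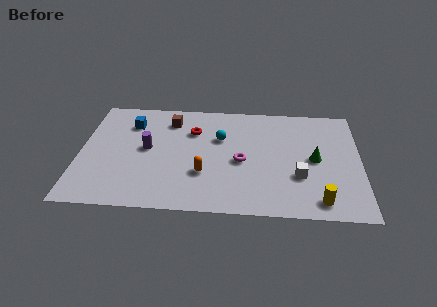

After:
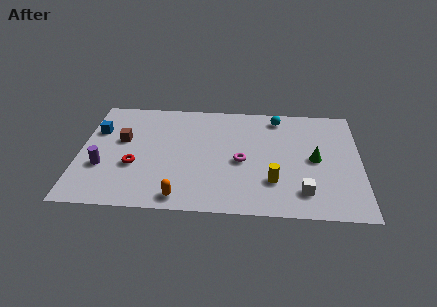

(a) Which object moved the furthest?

the red torus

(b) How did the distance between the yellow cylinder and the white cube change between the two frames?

-0.4

They were about 2.1 units apart before and 1.7 after — 0.4 units closer together.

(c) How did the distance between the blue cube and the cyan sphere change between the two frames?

+4.7

Before: roughly 4.7 units apart; after: 9.4. That's 4.7 units further apart.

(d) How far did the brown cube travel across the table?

3.0

The brown cube moved from about (4.5, 7.1) to (2.1, 5.3), a distance of √(2.4² + 1.8²) ≈ 3.0.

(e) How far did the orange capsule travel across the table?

2.2

The orange capsule was near (6.3, 2.9) before and (5.2, 1.0) after, so it travelled √(1.1² + 1.9²) ≈ 2.2 units.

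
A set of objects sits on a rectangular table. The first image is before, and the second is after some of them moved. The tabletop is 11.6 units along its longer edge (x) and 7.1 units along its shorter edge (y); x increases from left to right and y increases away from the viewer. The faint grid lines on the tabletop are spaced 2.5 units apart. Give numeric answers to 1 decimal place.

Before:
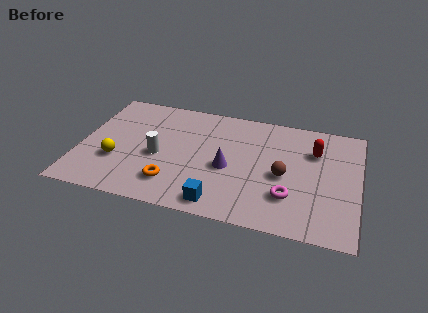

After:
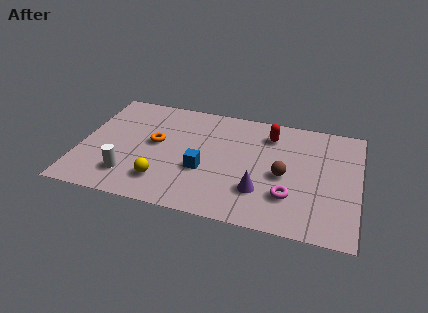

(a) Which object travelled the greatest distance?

the orange torus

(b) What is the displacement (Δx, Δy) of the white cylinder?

(-1.1, -1.5)

The white cylinder was at about (3.3, 3.1) and moved to about (2.2, 1.6).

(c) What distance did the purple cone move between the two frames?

1.8

The purple cone moved from about (6.2, 3.1) to (7.6, 2.0), a distance of √(1.4² + 1.1²) ≈ 1.8.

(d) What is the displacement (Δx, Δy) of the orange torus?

(-0.9, 2.3)

The orange torus was at about (4.0, 1.6) and moved to about (3.1, 3.9).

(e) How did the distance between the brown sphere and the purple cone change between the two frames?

-0.8

Before: roughly 2.3 units apart; after: 1.5. That's 0.8 units closer together.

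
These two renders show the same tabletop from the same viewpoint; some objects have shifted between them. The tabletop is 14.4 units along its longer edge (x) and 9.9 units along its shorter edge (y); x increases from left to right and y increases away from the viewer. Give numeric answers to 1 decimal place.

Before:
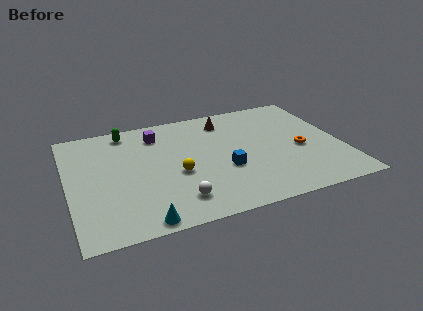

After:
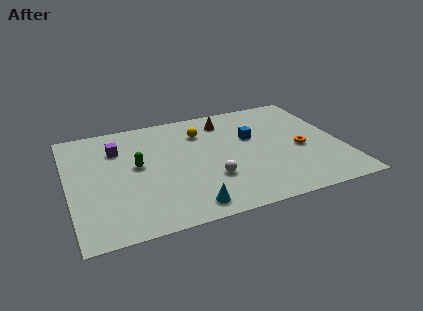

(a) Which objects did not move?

the brown cone and the orange torus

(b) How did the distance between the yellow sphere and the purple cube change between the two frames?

+0.6

The distance was about 3.9 in the first image and 4.5 in the second, so they moved 0.6 units further apart.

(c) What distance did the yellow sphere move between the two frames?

3.7

From (5.6, 4.1) to (7.2, 7.4), the yellow sphere covered √(1.6² + 3.3²) ≈ 3.7 units.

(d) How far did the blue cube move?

2.9

From (8.1, 3.7) to (9.8, 6.1), the blue cube covered √(1.7² + 2.4²) ≈ 2.9 units.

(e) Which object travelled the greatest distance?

the yellow sphere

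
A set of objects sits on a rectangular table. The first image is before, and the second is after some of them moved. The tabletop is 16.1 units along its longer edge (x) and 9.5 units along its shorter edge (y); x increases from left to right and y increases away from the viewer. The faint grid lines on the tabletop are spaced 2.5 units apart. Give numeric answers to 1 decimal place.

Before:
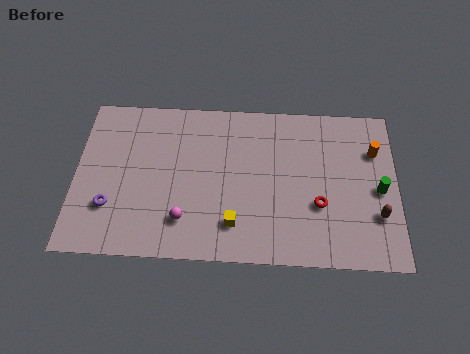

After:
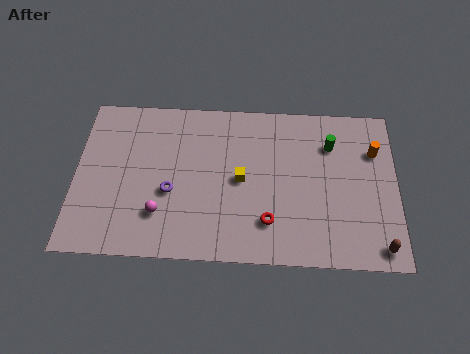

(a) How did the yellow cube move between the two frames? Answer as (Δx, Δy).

(0.3, 2.6)

The yellow cube started near (8.0, 2.1) and ended near (8.3, 4.7).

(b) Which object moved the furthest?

the green cylinder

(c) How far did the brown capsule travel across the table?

1.8

From (15.1, 2.9) to (15.2, 1.1), the brown capsule covered √(0.1² + 1.8²) ≈ 1.8 units.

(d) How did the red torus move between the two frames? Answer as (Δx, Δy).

(-2.5, -1.1)

The red torus started near (12.2, 3.4) and ended near (9.7, 2.3).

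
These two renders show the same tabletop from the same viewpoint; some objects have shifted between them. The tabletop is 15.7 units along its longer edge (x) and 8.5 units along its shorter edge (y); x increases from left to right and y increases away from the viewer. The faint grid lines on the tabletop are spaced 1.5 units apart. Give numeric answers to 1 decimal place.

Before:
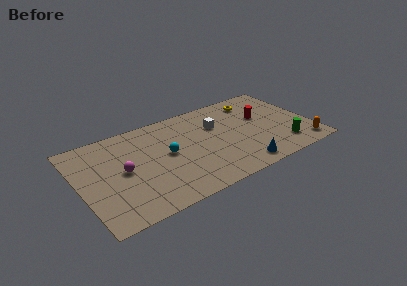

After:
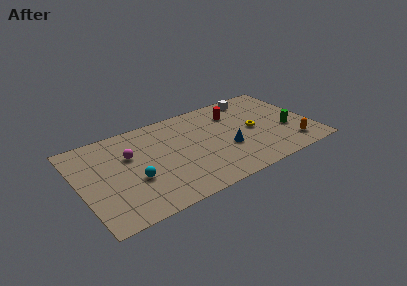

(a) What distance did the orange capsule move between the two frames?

0.9

The orange capsule was near (14.8, 1.2) before and (14.0, 1.6) after, so it travelled √(0.8² + 0.4²) ≈ 0.9 units.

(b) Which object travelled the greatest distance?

the white cube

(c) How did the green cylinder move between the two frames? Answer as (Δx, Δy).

(0.5, 1.4)

The green cylinder started near (13.5, 1.8) and ended near (14.0, 3.2).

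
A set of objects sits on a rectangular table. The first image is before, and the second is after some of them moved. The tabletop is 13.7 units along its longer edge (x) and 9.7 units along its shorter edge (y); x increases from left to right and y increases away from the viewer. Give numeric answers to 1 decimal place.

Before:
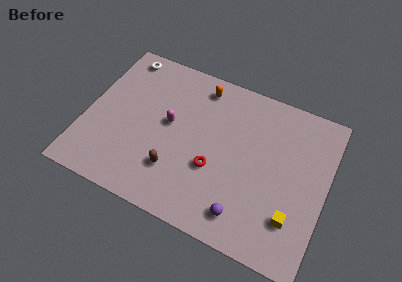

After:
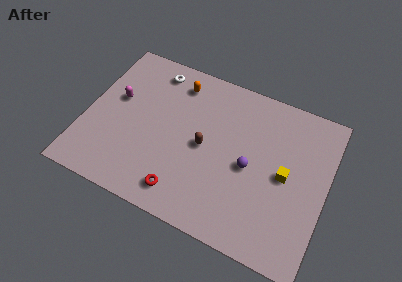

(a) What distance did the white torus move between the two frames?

1.9

The white torus moved from about (1.5, 8.6) to (3.4, 8.3), a distance of √(1.9² + 0.3²) ≈ 1.9.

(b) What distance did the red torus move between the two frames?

2.6

The red torus was near (7.5, 3.6) before and (6.0, 1.5) after, so it travelled √(1.5² + 2.1²) ≈ 2.6 units.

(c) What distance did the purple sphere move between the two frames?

2.9

The purple sphere was near (9.5, 1.6) before and (9.4, 4.5) after, so it travelled √(0.1² + 2.9²) ≈ 2.9 units.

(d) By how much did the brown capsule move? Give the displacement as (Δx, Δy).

(1.4, 2.1)

The brown capsule was at about (5.4, 2.6) and moved to about (6.8, 4.7).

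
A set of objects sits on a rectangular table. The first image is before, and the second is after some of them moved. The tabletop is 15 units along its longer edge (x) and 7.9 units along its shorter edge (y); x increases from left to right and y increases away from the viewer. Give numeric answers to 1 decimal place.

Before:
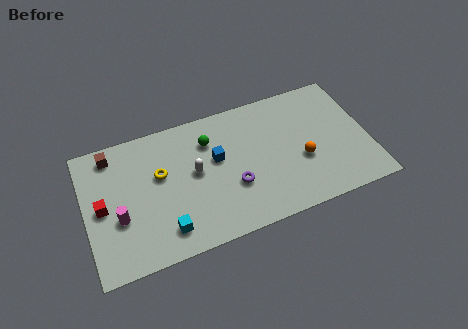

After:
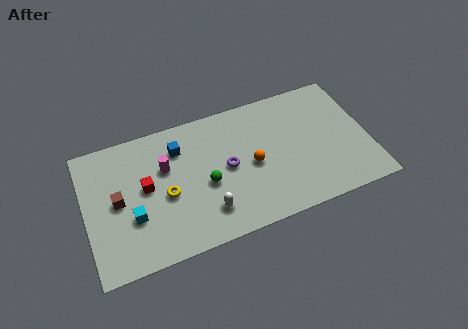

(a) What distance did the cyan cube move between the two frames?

2.1

The cyan cube moved from about (4.0, 1.5) to (2.4, 2.8), a distance of √(1.6² + 1.3²) ≈ 2.1.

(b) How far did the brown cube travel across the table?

2.8

The brown cube was near (1.6, 6.8) before and (1.7, 4.0) after, so it travelled √(0.1² + 2.8²) ≈ 2.8 units.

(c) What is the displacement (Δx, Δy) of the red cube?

(2.3, 0.4)

From the two frames, the red cube sits at roughly (0.9, 3.9) before and (3.2, 4.3) after.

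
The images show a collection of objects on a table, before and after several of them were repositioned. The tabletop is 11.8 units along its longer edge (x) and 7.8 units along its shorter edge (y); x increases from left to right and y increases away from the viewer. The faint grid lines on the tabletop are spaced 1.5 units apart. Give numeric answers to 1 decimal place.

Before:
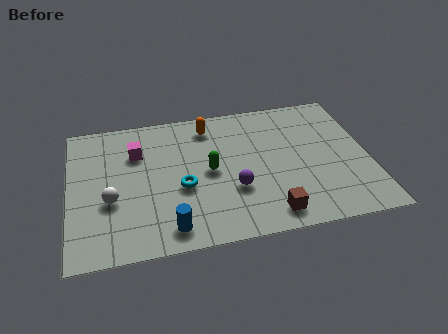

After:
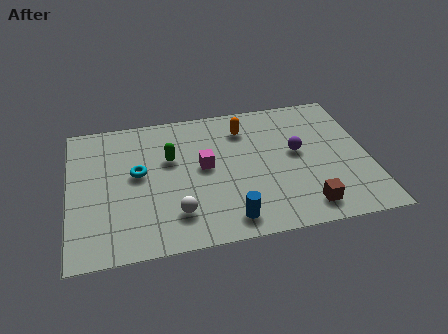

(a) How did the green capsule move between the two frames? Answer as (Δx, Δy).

(-1.5, 1.0)

From the two frames, the green capsule sits at roughly (5.5, 3.9) before and (4.0, 4.9) after.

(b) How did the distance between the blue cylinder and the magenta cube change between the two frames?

-1.3

They were about 4.5 units apart before and 3.2 after — 1.3 units closer together.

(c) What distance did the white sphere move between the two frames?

2.8

The white sphere was near (1.6, 3.0) before and (4.1, 1.8) after, so it travelled √(2.5² + 1.2²) ≈ 2.8 units.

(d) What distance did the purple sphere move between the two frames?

3.1

From (6.4, 2.7) to (9.0, 4.3), the purple sphere covered √(2.6² + 1.6²) ≈ 3.1 units.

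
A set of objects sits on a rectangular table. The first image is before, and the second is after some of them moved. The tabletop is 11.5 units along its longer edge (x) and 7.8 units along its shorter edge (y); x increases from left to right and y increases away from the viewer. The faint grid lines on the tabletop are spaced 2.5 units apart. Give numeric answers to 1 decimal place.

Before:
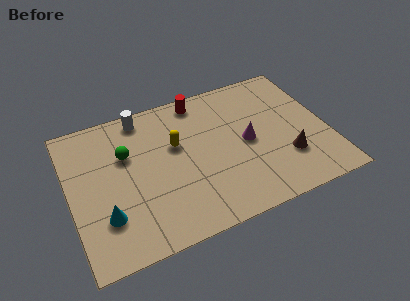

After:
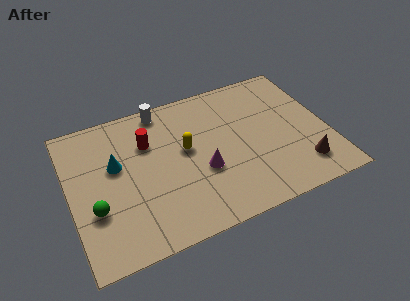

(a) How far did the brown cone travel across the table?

0.9

The brown cone was near (9.5, 2.3) before and (10.1, 1.6) after, so it travelled √(0.6² + 0.7²) ≈ 0.9 units.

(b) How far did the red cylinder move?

2.9

From (6.1, 6.9) to (3.6, 5.4), the red cylinder covered √(2.5² + 1.5²) ≈ 2.9 units.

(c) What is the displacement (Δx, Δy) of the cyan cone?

(0.7, 2.5)

From the two frames, the cyan cone sits at roughly (1.4, 2.2) before and (2.1, 4.7) after.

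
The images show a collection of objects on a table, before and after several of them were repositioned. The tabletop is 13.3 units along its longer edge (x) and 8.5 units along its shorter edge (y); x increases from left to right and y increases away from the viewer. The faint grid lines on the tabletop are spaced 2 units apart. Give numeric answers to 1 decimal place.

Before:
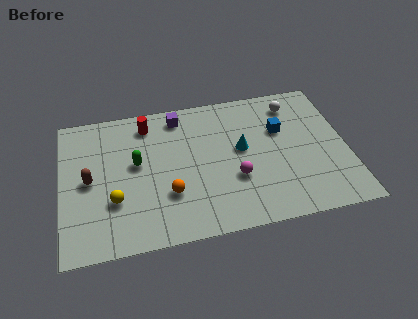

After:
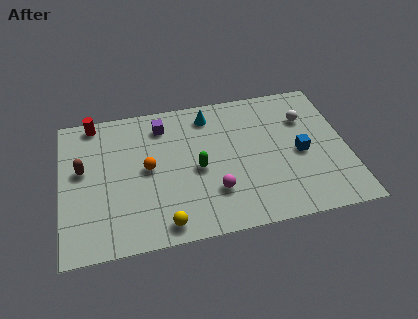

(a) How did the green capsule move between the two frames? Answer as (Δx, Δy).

(2.8, -0.9)

From the two frames, the green capsule sits at roughly (3.5, 4.8) before and (6.3, 3.9) after.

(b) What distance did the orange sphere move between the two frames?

1.9

The orange sphere was near (4.9, 2.7) before and (4.0, 4.4) after, so it travelled √(0.9² + 1.7²) ≈ 1.9 units.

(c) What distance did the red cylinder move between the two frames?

2.6

The red cylinder moved from about (4.1, 7.1) to (1.6, 7.7), a distance of √(2.5² + 0.6²) ≈ 2.6.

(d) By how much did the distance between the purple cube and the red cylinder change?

+1.8

Before: roughly 1.5 units apart; after: 3.3. That's 1.8 units further apart.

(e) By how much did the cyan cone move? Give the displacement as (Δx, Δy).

(-1.4, 2.4)

From the two frames, the cyan cone sits at roughly (8.4, 4.7) before and (7.0, 7.1) after.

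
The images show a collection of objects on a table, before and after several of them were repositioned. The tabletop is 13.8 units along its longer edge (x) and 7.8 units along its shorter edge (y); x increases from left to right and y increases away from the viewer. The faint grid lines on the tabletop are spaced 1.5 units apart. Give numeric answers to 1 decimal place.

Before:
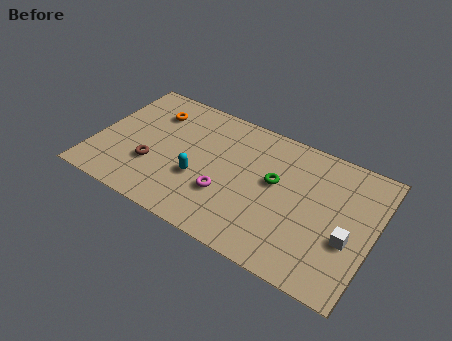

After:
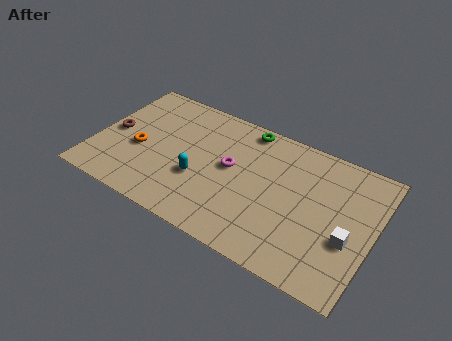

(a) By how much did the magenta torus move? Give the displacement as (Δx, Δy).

(0.0, 1.7)

From the two frames, the magenta torus sits at roughly (6.7, 2.6) before and (6.7, 4.3) after.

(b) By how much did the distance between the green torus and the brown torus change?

+0.9

The distance was about 6.2 in the first image and 7.1 in the second, so they moved 0.9 units further apart.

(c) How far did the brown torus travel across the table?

2.5

The brown torus moved from about (3.0, 2.6) to (0.8, 3.8), a distance of √(2.2² + 1.2²) ≈ 2.5.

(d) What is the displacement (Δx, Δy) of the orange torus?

(-0.3, -2.6)

The orange torus was at about (2.5, 5.9) and moved to about (2.2, 3.3).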